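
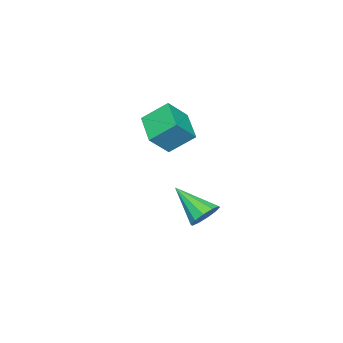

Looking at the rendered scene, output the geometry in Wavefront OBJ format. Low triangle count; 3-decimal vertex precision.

v 2.924 2.114 0.528
v 3.867 1.722 1.515
v 2.34 3.155 1.501
v 3.283 2.763 2.487
v 4.077 3.337 -0.087
v 5.02 2.945 0.899
v 3.493 4.378 0.885
v 4.436 3.986 1.872
v 2.924 4.517 -4.245
v 3.568 4.823 -3.781
v 2.816 2.823 -2.975
v 3.119 5.005 -3.577
v 2.597 5.001 -3.627
v 2.199 4.812 -3.914
v 2.078 4.51 -4.327
v 2.281 4.211 -4.708
v 2.73 4.029 -4.913
v 3.252 4.034 -4.862
v 3.65 4.223 -4.575
v 3.77 4.524 -4.163
f 2 4 1
f 5 2 1
f 1 4 3
f 3 5 1
f 2 8 4
f 6 2 5
f 6 8 2
f 4 8 3
f 7 5 3
f 3 8 7
f 7 6 5
f 8 6 7
f 10 9 12
f 10 12 11
f 12 9 13
f 12 13 11
f 13 9 14
f 13 14 11
f 14 9 15
f 14 15 11
f 15 9 16
f 15 16 11
f 16 9 17
f 16 17 11
f 17 9 18
f 17 18 11
f 18 9 19
f 18 19 11
f 19 9 20
f 19 20 11
f 20 9 10
f 20 10 11



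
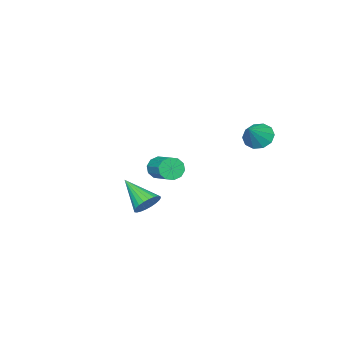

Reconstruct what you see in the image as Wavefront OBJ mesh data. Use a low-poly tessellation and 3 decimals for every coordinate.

v -2.85 -2.446 -0.789
v -2.596 -2.799 -0.28
v -2.017 -1.608 0.259
v -2.27 -1.254 -0.251
v -2.317 -2.797 -0.585
v -1.737 -1.606 -0.047
v -2.241 -2.66 -0.969
v -1.662 -1.469 -0.43
v -2.398 -2.442 -1.284
v -1.818 -1.251 -0.745
v -2.727 -2.225 -1.41
v -2.148 -1.033 -0.871
v -3.103 -2.092 -1.299
v -2.524 -0.901 -0.76
v -3.383 -2.094 -0.993
v -2.803 -0.903 -0.455
v -3.458 -2.231 -0.61
v -2.879 -1.04 -0.071
v -3.302 -2.449 -0.295
v -2.722 -1.258 0.244
v -2.972 -2.667 -0.169
v -2.393 -1.475 0.37
v -4.141 2.285 2.258
v -3.633 2.383 1.675
v -3.159 2.435 3.142
v -3.807 2.816 1.796
v -4.109 3.046 2.092
v -4.424 2.985 2.453
v -4.63 2.657 2.739
v -4.65 2.186 2.841
v -4.476 1.753 2.721
v -4.174 1.523 2.424
v -3.859 1.584 2.064
v -3.652 1.912 1.778
v 2.181 1.004 0.047
v 2.696 1.229 0.481
v 1.999 -0.444 1.013
v 2.471 1.338 0.602
v 2.203 1.396 0.639
v 1.931 1.394 0.585
v 1.697 1.333 0.45
v 1.537 1.222 0.253
v 1.475 1.078 0.025
v 1.52 0.922 -0.2
v 1.666 0.779 -0.387
v 1.89 0.67 -0.508
v 2.159 0.612 -0.545
v 2.43 0.614 -0.491
v 2.664 0.675 -0.355
v 2.824 0.786 -0.159
v 2.887 0.93 0.07
v 2.841 1.086 0.294
f 2 1 5
f 2 5 3
f 3 5 6
f 3 6 4
f 5 1 7
f 5 7 6
f 6 7 8
f 6 8 4
f 7 1 9
f 7 9 8
f 8 9 10
f 8 10 4
f 9 1 11
f 9 11 10
f 10 11 12
f 10 12 4
f 11 1 13
f 11 13 12
f 12 13 14
f 12 14 4
f 13 1 15
f 13 15 14
f 14 15 16
f 14 16 4
f 15 1 17
f 15 17 16
f 16 17 18
f 16 18 4
f 17 1 19
f 17 19 18
f 18 19 20
f 18 20 4
f 19 1 21
f 19 21 20
f 20 21 22
f 20 22 4
f 21 1 2
f 21 2 22
f 22 2 3
f 22 3 4
f 24 23 26
f 24 26 25
f 26 23 27
f 26 27 25
f 27 23 28
f 27 28 25
f 28 23 29
f 28 29 25
f 29 23 30
f 29 30 25
f 30 23 31
f 30 31 25
f 31 23 32
f 31 32 25
f 32 23 33
f 32 33 25
f 33 23 34
f 33 34 25
f 34 23 24
f 34 24 25
f 36 35 38
f 36 38 37
f 38 35 39
f 38 39 37
f 39 35 40
f 39 40 37
f 40 35 41
f 40 41 37
f 41 35 42
f 41 42 37
f 42 35 43
f 42 43 37
f 43 35 44
f 43 44 37
f 44 35 45
f 44 45 37
f 45 35 46
f 45 46 37
f 46 35 47
f 46 47 37
f 47 35 48
f 47 48 37
f 48 35 49
f 48 49 37
f 49 35 50
f 49 50 37
f 50 35 51
f 50 51 37
f 51 35 52
f 51 52 37
f 52 35 36
f 52 36 37



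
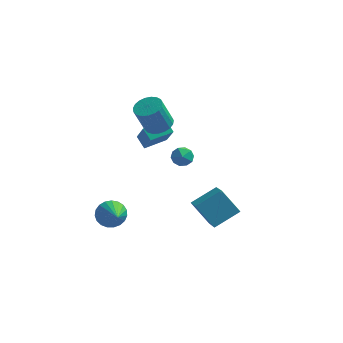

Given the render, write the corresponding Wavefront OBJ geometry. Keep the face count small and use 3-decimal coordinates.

v -3.727 -1.666 -4.463
v -3.437 -2.075 -5.305
v -2.813 -3.294 -3.357
v -3.12 -1.835 -5.214
v -2.908 -1.566 -4.993
v -2.838 -1.315 -4.68
v -2.921 -1.124 -4.33
v -3.144 -1.026 -4.003
v -3.467 -1.04 -3.755
v -3.835 -1.161 -3.629
v -4.185 -1.37 -3.648
v -4.455 -1.63 -3.808
v -4.599 -1.896 -4.081
v -4.593 -2.122 -4.419
v -4.437 -2.269 -4.766
v -4.158 -2.312 -5.06
v -3.804 -2.244 -5.25
v 0.134 -1.99 2.091
v 0.646 -1.715 1.573
v 0.954 -2.885 2.427
v 1.466 -2.61 1.909
v 1.292 -2.193 2.543
v 0.785 -1.64 2.335
v 0.815 -2.96 1.665
v 0.308 -2.407 1.457
v 1.067 -2.314 1.31
v 1.361 -1.841 1.852
v 0.239 -2.759 2.148
v 0.533 -2.286 2.69
v 2.029 -3.964 -0.886
v 3.273 -2.894 -0.054
v 1.324 -2.355 -1.903
v 2.568 -1.285 -1.071
v 3.212 -4.295 -2.229
v 4.456 -3.225 -1.397
v 2.507 -2.686 -3.246
v 3.751 -1.616 -2.414
v -2.668 1.896 -0.841
v -3.266 2.383 -0.236
v -1.562 2.953 -0.599
v -2.159 3.44 0.006
v -1.941 0.76 0.794
v -2.538 1.247 1.399
v -0.834 1.817 1.036
v -1.432 2.304 1.641
v -1.42 0.725 2.353
v -0.792 1.3 2.701
v -1.311 0.769 4.515
v -1.94 0.195 4.167
v -1.101 1.525 2.678
v -1.62 0.994 4.492
v -1.465 1.611 2.599
v -1.985 1.08 4.413
v -1.822 1.544 2.478
v -2.341 1.013 4.292
v -2.109 1.335 2.334
v -2.628 0.804 4.148
v -2.277 1.021 2.194
v -2.796 0.491 4.008
v -2.297 0.656 2.082
v -2.816 0.126 3.896
v -2.165 0.303 2.016
v -2.684 -0.228 3.83
v -1.905 0.023 2.009
v -2.424 -0.508 3.823
v -1.561 -0.136 2.061
v -2.08 -0.666 3.875
v -1.192 -0.145 2.164
v -1.711 -0.676 3.977
v -0.863 -0.005 2.299
v -1.382 -0.535 4.113
v -0.631 0.262 2.444
v -1.15 -0.268 4.258
v -0.535 0.609 2.573
v -1.054 0.079 4.387
v -0.592 0.977 2.664
v -1.111 0.446 4.478
f 2 1 4
f 2 4 3
f 4 1 5
f 4 5 3
f 5 1 6
f 5 6 3
f 6 1 7
f 6 7 3
f 7 1 8
f 7 8 3
f 8 1 9
f 8 9 3
f 9 1 10
f 9 10 3
f 10 1 11
f 10 11 3
f 11 1 12
f 11 12 3
f 12 1 13
f 12 13 3
f 13 1 14
f 13 14 3
f 14 1 15
f 14 15 3
f 15 1 16
f 15 16 3
f 16 1 17
f 16 17 3
f 17 1 2
f 17 2 3
f 18 29 23
f 18 23 19
f 18 19 25
f 18 25 28
f 18 28 29
f 19 23 27
f 23 29 22
f 29 28 20
f 28 25 24
f 25 19 26
f 21 27 22
f 21 22 20
f 21 20 24
f 21 24 26
f 21 26 27
f 22 27 23
f 20 22 29
f 24 20 28
f 26 24 25
f 27 26 19
f 31 33 30
f 34 31 30
f 30 33 32
f 32 34 30
f 31 37 33
f 35 31 34
f 35 37 31
f 33 37 32
f 36 34 32
f 32 37 36
f 36 35 34
f 37 35 36
f 39 41 38
f 42 39 38
f 38 41 40
f 40 42 38
f 39 45 41
f 43 39 42
f 43 45 39
f 41 45 40
f 44 42 40
f 40 45 44
f 44 43 42
f 45 43 44
f 47 46 50
f 47 50 48
f 48 50 51
f 48 51 49
f 50 46 52
f 50 52 51
f 51 52 53
f 51 53 49
f 52 46 54
f 52 54 53
f 53 54 55
f 53 55 49
f 54 46 56
f 54 56 55
f 55 56 57
f 55 57 49
f 56 46 58
f 56 58 57
f 57 58 59
f 57 59 49
f 58 46 60
f 58 60 59
f 59 60 61
f 59 61 49
f 60 46 62
f 60 62 61
f 61 62 63
f 61 63 49
f 62 46 64
f 62 64 63
f 63 64 65
f 63 65 49
f 64 46 66
f 64 66 65
f 65 66 67
f 65 67 49
f 66 46 68
f 66 68 67
f 67 68 69
f 67 69 49
f 68 46 70
f 68 70 69
f 69 70 71
f 69 71 49
f 70 46 72
f 70 72 71
f 71 72 73
f 71 73 49
f 72 46 74
f 72 74 73
f 73 74 75
f 73 75 49
f 74 46 76
f 74 76 75
f 75 76 77
f 75 77 49
f 76 46 47
f 76 47 77
f 77 47 48
f 77 48 49



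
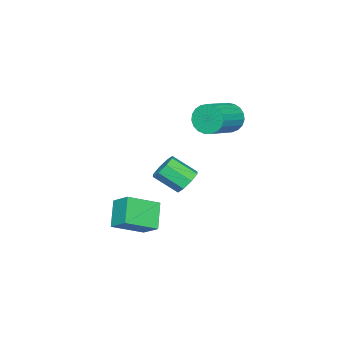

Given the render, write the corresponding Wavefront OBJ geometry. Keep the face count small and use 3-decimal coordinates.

v 2.289 -1.1 -1.686
v 3.709 -2.158 -0.824
v 2.605 -0.062 -0.934
v 4.026 -1.121 -0.072
v 3.394 -0.579 -2.868
v 4.815 -1.638 -2.006
v 3.711 0.458 -2.116
v 5.131 -0.6 -1.254
v 2.286 1.348 0.848
v 2.937 1.164 0.365
v 3.304 -0.071 1.33
v 2.654 0.112 1.812
v 3.085 1.571 0.83
v 3.453 0.336 1.795
v 2.766 1.847 1.304
v 3.134 0.612 2.269
v 2.166 1.831 1.512
v 2.533 0.595 2.477
v 1.636 1.531 1.33
v 2.003 0.296 2.295
v 1.487 1.124 0.865
v 1.855 -0.111 1.83
v 1.806 0.848 0.391
v 2.174 -0.387 1.356
v 2.407 0.865 0.183
v 2.774 -0.371 1.148
v -3.091 0.74 2.864
v -2.744 1.148 2.043
v -0.822 0.947 2.755
v -1.169 0.54 3.576
v -2.799 1.473 2.282
v -0.877 1.273 2.995
v -2.905 1.672 2.622
v -0.982 1.471 3.335
v -3.042 1.709 3.004
v -1.12 1.508 3.717
v -3.188 1.579 3.362
v -1.266 1.378 4.074
v -3.318 1.304 3.633
v -1.395 1.103 4.345
v -3.408 0.931 3.771
v -1.485 0.731 4.484
v -3.443 0.526 3.753
v -1.521 0.325 4.465
v -3.418 0.157 3.581
v -1.495 -0.043 4.293
v -3.336 -0.11 3.284
v -1.413 -0.311 3.997
v -3.212 -0.231 2.915
v -1.289 -0.431 3.628
v -3.067 -0.184 2.538
v -1.144 -0.384 3.25
v -2.926 0.024 2.216
v -1.003 -0.177 2.929
v -2.814 0.355 2.007
v -0.891 0.154 2.719
v -2.75 0.752 1.945
v -0.827 0.552 2.658
f 2 4 1
f 5 2 1
f 1 4 3
f 3 5 1
f 2 8 4
f 6 2 5
f 6 8 2
f 4 8 3
f 7 5 3
f 3 8 7
f 7 6 5
f 8 6 7
f 10 9 13
f 10 13 11
f 11 13 14
f 11 14 12
f 13 9 15
f 13 15 14
f 14 15 16
f 14 16 12
f 15 9 17
f 15 17 16
f 16 17 18
f 16 18 12
f 17 9 19
f 17 19 18
f 18 19 20
f 18 20 12
f 19 9 21
f 19 21 20
f 20 21 22
f 20 22 12
f 21 9 23
f 21 23 22
f 22 23 24
f 22 24 12
f 23 9 25
f 23 25 24
f 24 25 26
f 24 26 12
f 25 9 10
f 25 10 26
f 26 10 11
f 26 11 12
f 28 27 31
f 28 31 29
f 29 31 32
f 29 32 30
f 31 27 33
f 31 33 32
f 32 33 34
f 32 34 30
f 33 27 35
f 33 35 34
f 34 35 36
f 34 36 30
f 35 27 37
f 35 37 36
f 36 37 38
f 36 38 30
f 37 27 39
f 37 39 38
f 38 39 40
f 38 40 30
f 39 27 41
f 39 41 40
f 40 41 42
f 40 42 30
f 41 27 43
f 41 43 42
f 42 43 44
f 42 44 30
f 43 27 45
f 43 45 44
f 44 45 46
f 44 46 30
f 45 27 47
f 45 47 46
f 46 47 48
f 46 48 30
f 47 27 49
f 47 49 48
f 48 49 50
f 48 50 30
f 49 27 51
f 49 51 50
f 50 51 52
f 50 52 30
f 51 27 53
f 51 53 52
f 52 53 54
f 52 54 30
f 53 27 55
f 53 55 54
f 54 55 56
f 54 56 30
f 55 27 57
f 55 57 56
f 56 57 58
f 56 58 30
f 57 27 28
f 57 28 58
f 58 28 29
f 58 29 30



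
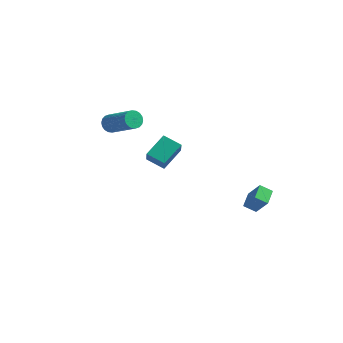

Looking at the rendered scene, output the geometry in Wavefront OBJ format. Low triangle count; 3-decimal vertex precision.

v 2.376 1.586 -2.977
v 2.154 2.567 -2.644
v 3.015 1.875 -3.402
v 2.793 2.856 -3.069
v 3.167 1.404 -1.911
v 2.945 2.385 -1.578
v 3.806 1.693 -2.336
v 3.584 2.674 -2.003
v -0.883 -3.109 2.327
v -0.63 -1.814 3.102
v 0.157 -3.063 1.913
v 0.409 -1.769 2.687
v -0.529 -3.671 3.153
v -0.277 -2.377 3.927
v 0.51 -3.626 2.738
v 0.763 -2.331 3.513
v -4.806 -0.321 2.364
v -4.528 0.157 2.109
v -2.775 -0.28 3.2
v -3.054 -0.759 3.456
v -4.64 0.265 2.332
v -2.887 -0.173 3.423
v -4.785 0.256 2.561
v -3.032 -0.182 3.652
v -4.934 0.132 2.752
v -3.182 -0.305 3.843
v -5.058 -0.081 2.865
v -3.306 -0.518 3.956
v -5.132 -0.342 2.88
v -3.38 -0.779 3.971
v -5.142 -0.598 2.792
v -3.389 -1.036 3.883
v -5.085 -0.8 2.62
v -3.332 -1.237 3.711
v -4.973 -0.907 2.397
v -3.22 -1.345 3.488
v -4.828 -0.898 2.168
v -3.075 -1.336 3.259
v -4.678 -0.775 1.977
v -2.926 -1.212 3.068
v -4.554 -0.562 1.864
v -2.802 -0.999 2.955
v -4.48 -0.301 1.849
v -2.728 -0.738 2.94
v -4.471 -0.044 1.937
v -2.718 -0.482 3.028
f 2 4 1
f 5 2 1
f 1 4 3
f 3 5 1
f 2 8 4
f 6 2 5
f 6 8 2
f 4 8 3
f 7 5 3
f 3 8 7
f 7 6 5
f 8 6 7
f 10 12 9
f 13 10 9
f 9 12 11
f 11 13 9
f 10 16 12
f 14 10 13
f 14 16 10
f 12 16 11
f 15 13 11
f 11 16 15
f 15 14 13
f 16 14 15
f 18 17 21
f 18 21 19
f 19 21 22
f 19 22 20
f 21 17 23
f 21 23 22
f 22 23 24
f 22 24 20
f 23 17 25
f 23 25 24
f 24 25 26
f 24 26 20
f 25 17 27
f 25 27 26
f 26 27 28
f 26 28 20
f 27 17 29
f 27 29 28
f 28 29 30
f 28 30 20
f 29 17 31
f 29 31 30
f 30 31 32
f 30 32 20
f 31 17 33
f 31 33 32
f 32 33 34
f 32 34 20
f 33 17 35
f 33 35 34
f 34 35 36
f 34 36 20
f 35 17 37
f 35 37 36
f 36 37 38
f 36 38 20
f 37 17 39
f 37 39 38
f 38 39 40
f 38 40 20
f 39 17 41
f 39 41 40
f 40 41 42
f 40 42 20
f 41 17 43
f 41 43 42
f 42 43 44
f 42 44 20
f 43 17 45
f 43 45 44
f 44 45 46
f 44 46 20
f 45 17 18
f 45 18 46
f 46 18 19
f 46 19 20



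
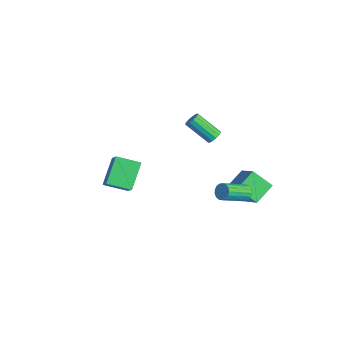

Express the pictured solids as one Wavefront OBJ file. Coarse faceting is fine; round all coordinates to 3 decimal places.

v -2.622 3.647 -2.301
v -2.324 3.799 -1.929
v -3.241 2.805 -0.787
v -3.538 2.653 -1.159
v -2.537 3.983 -1.941
v -3.454 2.989 -0.799
v -2.777 4.06 -2.066
v -3.694 3.066 -0.924
v -2.968 4.006 -2.267
v -3.885 3.012 -1.124
v -3.049 3.838 -2.478
v -3.965 2.844 -1.336
v -2.994 3.609 -2.633
v -3.911 2.615 -1.491
v -2.821 3.392 -2.683
v -3.738 2.399 -1.54
v -2.584 3.256 -2.611
v -3.501 2.263 -1.469
v -2.36 3.244 -2.441
v -3.277 2.251 -1.299
v -2.219 3.36 -2.227
v -3.136 2.366 -1.085
v -2.205 3.567 -2.036
v -3.122 2.573 -0.894
v -1.118 -2.792 -0.932
v 0.335 -3.066 0.443
v -0.527 -1.62 -1.323
v 0.927 -1.894 0.052
v -0.167 -3.666 -2.112
v 1.287 -3.94 -0.737
v 0.425 -2.494 -2.503
v 1.878 -2.768 -1.128
v 2.423 3.311 -2.869
v 2.583 3.085 -3.321
v 2.916 1.644 -2.484
v 2.757 1.869 -2.031
v 2.795 3.189 -3.227
v 3.128 1.747 -2.389
v 2.921 3.32 -3.05
v 3.254 1.879 -2.213
v 2.934 3.45 -2.833
v 3.267 2.008 -1.995
v 2.829 3.547 -2.623
v 3.162 2.106 -1.786
v 2.632 3.591 -2.47
v 2.965 2.149 -1.632
v 2.387 3.57 -2.408
v 2.72 2.128 -1.571
v 2.15 3.49 -2.451
v 2.483 2.048 -1.614
v 1.976 3.369 -2.591
v 2.309 1.927 -1.753
v 1.904 3.234 -2.794
v 2.238 1.793 -1.956
v 1.952 3.117 -3.014
v 2.285 1.676 -2.176
v 2.107 3.045 -3.201
v 2.44 1.603 -2.363
v 2.335 3.033 -3.311
v 2.668 1.592 -2.474
v 2.143 3.007 -2.636
v 1.617 4.114 -1.981
v 0.756 2.968 -3.685
v 0.23 4.075 -3.03
v 2.81 3.865 -3.55
v 2.284 4.972 -2.895
v 1.423 3.826 -4.599
v 0.897 4.933 -3.944
f 2 1 5
f 2 5 3
f 3 5 6
f 3 6 4
f 5 1 7
f 5 7 6
f 6 7 8
f 6 8 4
f 7 1 9
f 7 9 8
f 8 9 10
f 8 10 4
f 9 1 11
f 9 11 10
f 10 11 12
f 10 12 4
f 11 1 13
f 11 13 12
f 12 13 14
f 12 14 4
f 13 1 15
f 13 15 14
f 14 15 16
f 14 16 4
f 15 1 17
f 15 17 16
f 16 17 18
f 16 18 4
f 17 1 19
f 17 19 18
f 18 19 20
f 18 20 4
f 19 1 21
f 19 21 20
f 20 21 22
f 20 22 4
f 21 1 23
f 21 23 22
f 22 23 24
f 22 24 4
f 23 1 2
f 23 2 24
f 24 2 3
f 24 3 4
f 26 28 25
f 29 26 25
f 25 28 27
f 27 29 25
f 26 32 28
f 30 26 29
f 30 32 26
f 28 32 27
f 31 29 27
f 27 32 31
f 31 30 29
f 32 30 31
f 34 33 37
f 34 37 35
f 35 37 38
f 35 38 36
f 37 33 39
f 37 39 38
f 38 39 40
f 38 40 36
f 39 33 41
f 39 41 40
f 40 41 42
f 40 42 36
f 41 33 43
f 41 43 42
f 42 43 44
f 42 44 36
f 43 33 45
f 43 45 44
f 44 45 46
f 44 46 36
f 45 33 47
f 45 47 46
f 46 47 48
f 46 48 36
f 47 33 49
f 47 49 48
f 48 49 50
f 48 50 36
f 49 33 51
f 49 51 50
f 50 51 52
f 50 52 36
f 51 33 53
f 51 53 52
f 52 53 54
f 52 54 36
f 53 33 55
f 53 55 54
f 54 55 56
f 54 56 36
f 55 33 57
f 55 57 56
f 56 57 58
f 56 58 36
f 57 33 59
f 57 59 58
f 58 59 60
f 58 60 36
f 59 33 34
f 59 34 60
f 60 34 35
f 60 35 36
f 62 64 61
f 65 62 61
f 61 64 63
f 63 65 61
f 62 68 64
f 66 62 65
f 66 68 62
f 64 68 63
f 67 65 63
f 63 68 67
f 67 66 65
f 68 66 67



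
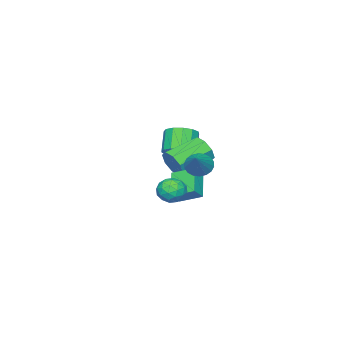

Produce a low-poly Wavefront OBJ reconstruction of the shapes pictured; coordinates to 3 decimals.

v -3.09 -3.267 1.913
v -2.557 -2.763 2.532
v -3.398 -3.268 3.667
v -3.93 -3.773 3.047
v -2.961 -2.437 2.377
v -3.802 -2.942 3.512
v -3.405 -2.376 2.075
v -4.246 -2.881 3.21
v -3.75 -2.597 1.722
v -4.591 -3.102 2.856
v -3.884 -3.031 1.429
v -4.725 -3.537 2.563
v -3.767 -3.541 1.289
v -4.608 -4.046 2.424
v -3.434 -3.963 1.348
v -4.275 -4.468 2.483
v -2.992 -4.165 1.586
v -3.833 -4.67 2.72
v -2.581 -4.081 1.927
v -3.422 -4.587 3.062
v -2.331 -3.74 2.264
v -3.172 -4.245 3.399
v -2.323 -3.248 2.49
v -3.163 -3.753 3.624
v -0.159 0.274 2.961
v 0.339 0.281 2.373
v 1.079 0.966 4.019
v 0.188 0.588 2.349
v -0.031 0.832 2.446
v -0.276 0.966 2.645
v -0.498 0.963 2.906
v -0.652 0.824 3.178
v -0.709 0.575 3.407
v -0.657 0.267 3.548
v -0.507 -0.04 3.572
v -0.287 -0.284 3.475
v -0.042 -0.418 3.276
v 0.18 -0.415 3.015
v 0.334 -0.276 2.743
v 0.391 -0.027 2.514
v 0.76 -0.278 0.527
v -0.339 -1.097 1.565
v 0.377 0.929 1.074
v -0.723 0.11 2.112
v 1.363 -0.35 1.108
v 0.263 -1.169 2.146
v 0.979 0.857 1.655
v -0.12 0.038 2.693
v 2.776 1.784 2.5
v 3.215 1.543 3.149
v 3.005 0.617 1.911
v 3.444 0.376 2.56
v 2.632 0.471 2.627
v 2.49 1.193 2.99
v 3.73 0.967 2.07
v 3.588 1.689 2.433
v 3.804 1.038 2.883
v 3.126 0.731 3.228
v 3.094 1.429 1.832
v 2.416 1.122 2.177
v 2.975 1.766 2.876
v 3.245 0.394 2.184
v 2.767 0.45 2.223
v 3.025 0.308 2.605
v 2.55 1.56 2.783
v 2.807 1.418 3.164
v 2.465 0.788 2.857
v 3.413 0.742 1.896
v 3.67 0.6 2.277
v 3.195 1.852 2.455
v 3.453 1.71 2.837
v 3.755 1.372 2.203
v 3.58 1.327 3.102
v 3.714 0.641 2.756
v 3.882 0.989 2.467
v 3.799 1.413 2.681
v 3.181 1.147 3.304
v 3.316 0.461 2.958
v 2.838 0.517 2.997
v 2.755 0.941 3.211
v 3.527 0.85 3.148
v 2.904 1.699 2.102
v 3.039 1.013 1.756
v 3.465 1.219 1.849
v 3.382 1.643 2.063
v 2.506 1.519 2.304
v 2.64 0.833 1.958
v 2.421 0.747 2.379
v 2.338 1.171 2.593
v 2.693 1.31 1.912
v -0.639 -1.815 2.303
v -0.263 -1.496 3.044
v -2.105 -0.846 3.698
v -2.481 -1.165 2.957
v -0.28 -1.036 2.542
v -2.122 -0.387 3.196
v -0.506 -1.033 1.899
v -2.349 -0.383 2.553
v -0.811 -1.487 1.493
v -2.653 -0.838 2.148
v -1.015 -2.134 1.562
v -2.857 -1.484 2.216
v -0.998 -2.593 2.064
v -2.84 -1.944 2.718
v -0.771 -2.597 2.707
v -2.614 -1.947 3.361
v -0.467 -2.142 3.112
v -2.309 -1.493 3.767
f 2 1 5
f 2 5 3
f 3 5 6
f 3 6 4
f 5 1 7
f 5 7 6
f 6 7 8
f 6 8 4
f 7 1 9
f 7 9 8
f 8 9 10
f 8 10 4
f 9 1 11
f 9 11 10
f 10 11 12
f 10 12 4
f 11 1 13
f 11 13 12
f 12 13 14
f 12 14 4
f 13 1 15
f 13 15 14
f 14 15 16
f 14 16 4
f 15 1 17
f 15 17 16
f 16 17 18
f 16 18 4
f 17 1 19
f 17 19 18
f 18 19 20
f 18 20 4
f 19 1 21
f 19 21 20
f 20 21 22
f 20 22 4
f 21 1 23
f 21 23 22
f 22 23 24
f 22 24 4
f 23 1 2
f 23 2 24
f 24 2 3
f 24 3 4
f 26 25 28
f 26 28 27
f 28 25 29
f 28 29 27
f 29 25 30
f 29 30 27
f 30 25 31
f 30 31 27
f 31 25 32
f 31 32 27
f 32 25 33
f 32 33 27
f 33 25 34
f 33 34 27
f 34 25 35
f 34 35 27
f 35 25 36
f 35 36 27
f 36 25 37
f 36 37 27
f 37 25 38
f 37 38 27
f 38 25 39
f 38 39 27
f 39 25 40
f 39 40 27
f 40 25 26
f 40 26 27
f 42 44 41
f 45 42 41
f 41 44 43
f 43 45 41
f 42 48 44
f 46 42 45
f 46 48 42
f 44 48 43
f 47 45 43
f 43 48 47
f 47 46 45
f 48 46 47
f 49 86 65
f 86 60 89
f 65 89 54
f 86 89 65
f 49 65 61
f 65 54 66
f 61 66 50
f 65 66 61
f 49 61 70
f 61 50 71
f 70 71 56
f 61 71 70
f 49 70 82
f 70 56 85
f 82 85 59
f 70 85 82
f 49 82 86
f 82 59 90
f 86 90 60
f 82 90 86
f 50 66 77
f 66 54 80
f 77 80 58
f 66 80 77
f 54 89 67
f 89 60 88
f 67 88 53
f 89 88 67
f 60 90 87
f 90 59 83
f 87 83 51
f 90 83 87
f 59 85 84
f 85 56 72
f 84 72 55
f 85 72 84
f 56 71 76
f 71 50 73
f 76 73 57
f 71 73 76
f 52 78 64
f 78 58 79
f 64 79 53
f 78 79 64
f 52 64 62
f 64 53 63
f 62 63 51
f 64 63 62
f 52 62 69
f 62 51 68
f 69 68 55
f 62 68 69
f 52 69 74
f 69 55 75
f 74 75 57
f 69 75 74
f 52 74 78
f 74 57 81
f 78 81 58
f 74 81 78
f 53 79 67
f 79 58 80
f 67 80 54
f 79 80 67
f 51 63 87
f 63 53 88
f 87 88 60
f 63 88 87
f 55 68 84
f 68 51 83
f 84 83 59
f 68 83 84
f 57 75 76
f 75 55 72
f 76 72 56
f 75 72 76
f 58 81 77
f 81 57 73
f 77 73 50
f 81 73 77
f 92 91 95
f 92 95 93
f 93 95 96
f 93 96 94
f 95 91 97
f 95 97 96
f 96 97 98
f 96 98 94
f 97 91 99
f 97 99 98
f 98 99 100
f 98 100 94
f 99 91 101
f 99 101 100
f 100 101 102
f 100 102 94
f 101 91 103
f 101 103 102
f 102 103 104
f 102 104 94
f 103 91 105
f 103 105 104
f 104 105 106
f 104 106 94
f 105 91 107
f 105 107 106
f 106 107 108
f 106 108 94
f 107 91 92
f 107 92 108
f 108 92 93
f 108 93 94



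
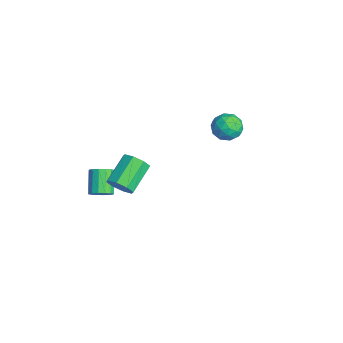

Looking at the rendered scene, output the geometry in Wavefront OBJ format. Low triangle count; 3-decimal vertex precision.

v -1.477 -4.067 -2.191
v -1.088 -4.295 -1.682
v -2.174 -4 -0.72
v -2.563 -3.773 -1.229
v -1.016 -3.951 -1.705
v -2.101 -3.657 -0.744
v -1.067 -3.638 -1.859
v -2.153 -3.344 -0.897
v -1.228 -3.441 -2.101
v -2.314 -3.147 -1.14
v -1.456 -3.411 -2.368
v -2.542 -3.117 -1.406
v -1.69 -3.557 -2.587
v -2.775 -3.263 -1.625
v -1.866 -3.84 -2.7
v -2.952 -3.545 -1.738
v -1.939 -4.183 -2.676
v -3.024 -3.889 -1.715
v -1.887 -4.496 -2.523
v -2.973 -4.202 -1.561
v -1.726 -4.693 -2.28
v -2.812 -4.399 -1.319
v -1.498 -4.723 -2.014
v -2.584 -4.429 -1.052
v -1.265 -4.577 -1.795
v -2.35 -4.283 -0.833
v 2.85 -4.036 2.391
v 3.442 -3.809 2.827
v 2.382 -2.697 3.686
v 1.79 -2.924 3.249
v 3.385 -3.486 2.338
v 2.326 -2.373 3.197
v 3.015 -3.485 1.88
v 1.956 -2.372 2.738
v 2.548 -3.807 1.721
v 1.488 -2.694 2.579
v 2.258 -4.263 1.954
v 1.198 -3.151 2.813
v 2.314 -4.587 2.443
v 1.255 -3.474 3.302
v 2.684 -4.588 2.902
v 1.625 -3.475 3.76
v 3.152 -4.266 3.061
v 2.092 -3.153 3.919
v -2.382 3.581 1.551
v -1.861 3.612 0.8
v -3.079 2.388 1.02
v -2.558 2.419 0.269
v -2.186 2.194 1.074
v -1.756 2.931 1.402
v -3.184 3.069 0.418
v -2.754 3.806 0.746
v -2.357 3.295 0.099
v -1.74 2.755 0.505
v -3.2 3.245 1.315
v -2.583 2.705 1.721
v -2.061 3.701 1.222
v -2.879 2.299 0.598
v -2.661 2.167 1.071
v -2.355 2.185 0.629
v -1.999 3.301 1.576
v -1.693 3.319 1.135
v -1.883 2.486 1.295
v -3.247 2.681 0.685
v -2.941 2.699 0.244
v -2.585 3.815 1.191
v -2.279 3.833 0.749
v -3.057 3.514 0.525
v -2.046 3.533 0.369
v -2.455 2.832 0.057
v -2.823 3.214 0.144
v -2.57 3.647 0.337
v -1.683 3.215 0.607
v -2.093 2.514 0.295
v -1.874 2.382 0.768
v -1.621 2.815 0.961
v -1.975 3.029 0.195
v -2.847 3.486 1.525
v -3.257 2.785 1.213
v -3.319 3.185 0.859
v -3.066 3.618 1.052
v -2.485 3.168 1.763
v -2.894 2.467 1.451
v -2.37 2.353 1.483
v -2.117 2.786 1.676
v -2.965 2.971 1.625
f 2 1 5
f 2 5 3
f 3 5 6
f 3 6 4
f 5 1 7
f 5 7 6
f 6 7 8
f 6 8 4
f 7 1 9
f 7 9 8
f 8 9 10
f 8 10 4
f 9 1 11
f 9 11 10
f 10 11 12
f 10 12 4
f 11 1 13
f 11 13 12
f 12 13 14
f 12 14 4
f 13 1 15
f 13 15 14
f 14 15 16
f 14 16 4
f 15 1 17
f 15 17 16
f 16 17 18
f 16 18 4
f 17 1 19
f 17 19 18
f 18 19 20
f 18 20 4
f 19 1 21
f 19 21 20
f 20 21 22
f 20 22 4
f 21 1 23
f 21 23 22
f 22 23 24
f 22 24 4
f 23 1 25
f 23 25 24
f 24 25 26
f 24 26 4
f 25 1 2
f 25 2 26
f 26 2 3
f 26 3 4
f 28 27 31
f 28 31 29
f 29 31 32
f 29 32 30
f 31 27 33
f 31 33 32
f 32 33 34
f 32 34 30
f 33 27 35
f 33 35 34
f 34 35 36
f 34 36 30
f 35 27 37
f 35 37 36
f 36 37 38
f 36 38 30
f 37 27 39
f 37 39 38
f 38 39 40
f 38 40 30
f 39 27 41
f 39 41 40
f 40 41 42
f 40 42 30
f 41 27 43
f 41 43 42
f 42 43 44
f 42 44 30
f 43 27 28
f 43 28 44
f 44 28 29
f 44 29 30
f 45 82 61
f 82 56 85
f 61 85 50
f 82 85 61
f 45 61 57
f 61 50 62
f 57 62 46
f 61 62 57
f 45 57 66
f 57 46 67
f 66 67 52
f 57 67 66
f 45 66 78
f 66 52 81
f 78 81 55
f 66 81 78
f 45 78 82
f 78 55 86
f 82 86 56
f 78 86 82
f 46 62 73
f 62 50 76
f 73 76 54
f 62 76 73
f 50 85 63
f 85 56 84
f 63 84 49
f 85 84 63
f 56 86 83
f 86 55 79
f 83 79 47
f 86 79 83
f 55 81 80
f 81 52 68
f 80 68 51
f 81 68 80
f 52 67 72
f 67 46 69
f 72 69 53
f 67 69 72
f 48 74 60
f 74 54 75
f 60 75 49
f 74 75 60
f 48 60 58
f 60 49 59
f 58 59 47
f 60 59 58
f 48 58 65
f 58 47 64
f 65 64 51
f 58 64 65
f 48 65 70
f 65 51 71
f 70 71 53
f 65 71 70
f 48 70 74
f 70 53 77
f 74 77 54
f 70 77 74
f 49 75 63
f 75 54 76
f 63 76 50
f 75 76 63
f 47 59 83
f 59 49 84
f 83 84 56
f 59 84 83
f 51 64 80
f 64 47 79
f 80 79 55
f 64 79 80
f 53 71 72
f 71 51 68
f 72 68 52
f 71 68 72
f 54 77 73
f 77 53 69
f 73 69 46
f 77 69 73



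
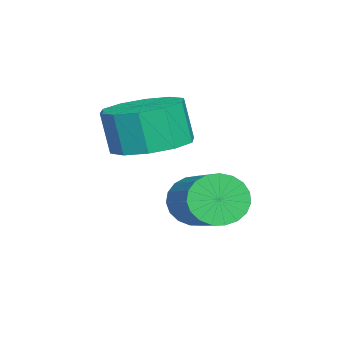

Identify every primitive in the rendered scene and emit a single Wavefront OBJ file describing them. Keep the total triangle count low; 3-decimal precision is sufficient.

v -1.69 0.214 -0.985
v -1.118 0.813 -0.793
v -1.218 0.584 0.217
v -1.79 -0.014 0.025
v -1.593 1.036 -0.79
v -1.694 0.808 0.22
v -2.106 0.945 -0.861
v -2.206 0.717 0.149
v -2.459 0.575 -0.98
v -2.56 0.347 0.03
v -2.519 0.067 -1.1
v -2.619 -0.161 -0.091
v -2.262 -0.384 -1.177
v -2.362 -0.613 -0.167
v -1.786 -0.608 -1.18
v -1.887 -0.836 -0.17
v -1.274 -0.517 -1.109
v -1.374 -0.745 -0.099
v -0.92 -0.147 -0.99
v -1.021 -0.375 0.02
v -0.861 0.361 -0.869
v -0.961 0.133 0.14
v -1.773 1.096 -2.435
v -1.456 1.028 -2.976
v -0.23 1.736 -2.345
v -0.547 1.804 -1.805
v -1.572 1.26 -3.01
v -0.346 1.968 -2.379
v -1.724 1.464 -2.944
v -0.498 2.172 -2.314
v -1.883 1.604 -2.791
v -0.657 2.312 -2.16
v -2.024 1.656 -2.576
v -0.798 2.364 -1.946
v -2.121 1.612 -2.337
v -0.895 2.32 -1.707
v -2.158 1.478 -2.115
v -0.932 2.186 -1.484
v -2.129 1.278 -1.948
v -0.903 1.986 -1.318
v -2.038 1.047 -1.866
v -0.812 1.755 -1.235
v -1.901 0.824 -1.882
v -0.675 1.532 -1.251
v -1.742 0.648 -1.993
v -0.516 1.356 -1.363
v -1.588 0.55 -2.181
v -0.362 1.258 -1.551
v -1.467 0.546 -2.413
v -0.241 1.254 -1.783
v -1.398 0.637 -2.649
v -0.172 1.345 -2.018
v -1.394 0.808 -2.848
v -0.168 1.516 -2.217
f 2 1 5
f 2 5 3
f 3 5 6
f 3 6 4
f 5 1 7
f 5 7 6
f 6 7 8
f 6 8 4
f 7 1 9
f 7 9 8
f 8 9 10
f 8 10 4
f 9 1 11
f 9 11 10
f 10 11 12
f 10 12 4
f 11 1 13
f 11 13 12
f 12 13 14
f 12 14 4
f 13 1 15
f 13 15 14
f 14 15 16
f 14 16 4
f 15 1 17
f 15 17 16
f 16 17 18
f 16 18 4
f 17 1 19
f 17 19 18
f 18 19 20
f 18 20 4
f 19 1 21
f 19 21 20
f 20 21 22
f 20 22 4
f 21 1 2
f 21 2 22
f 22 2 3
f 22 3 4
f 24 23 27
f 24 27 25
f 25 27 28
f 25 28 26
f 27 23 29
f 27 29 28
f 28 29 30
f 28 30 26
f 29 23 31
f 29 31 30
f 30 31 32
f 30 32 26
f 31 23 33
f 31 33 32
f 32 33 34
f 32 34 26
f 33 23 35
f 33 35 34
f 34 35 36
f 34 36 26
f 35 23 37
f 35 37 36
f 36 37 38
f 36 38 26
f 37 23 39
f 37 39 38
f 38 39 40
f 38 40 26
f 39 23 41
f 39 41 40
f 40 41 42
f 40 42 26
f 41 23 43
f 41 43 42
f 42 43 44
f 42 44 26
f 43 23 45
f 43 45 44
f 44 45 46
f 44 46 26
f 45 23 47
f 45 47 46
f 46 47 48
f 46 48 26
f 47 23 49
f 47 49 48
f 48 49 50
f 48 50 26
f 49 23 51
f 49 51 50
f 50 51 52
f 50 52 26
f 51 23 53
f 51 53 52
f 52 53 54
f 52 54 26
f 53 23 24
f 53 24 54
f 54 24 25
f 54 25 26



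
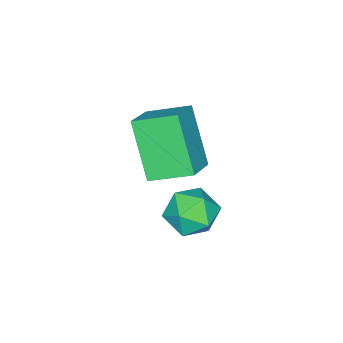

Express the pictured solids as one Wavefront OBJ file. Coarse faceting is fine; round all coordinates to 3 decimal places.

v 4.171 -1.403 -2.128
v 4.601 -2.098 -1.766
v 3.179 -2.302 -2.674
v 3.609 -2.997 -2.312
v 3.189 -2.408 -1.787
v 3.802 -1.852 -1.449
v 3.978 -2.548 -2.991
v 4.591 -1.992 -2.653
v 4.481 -2.805 -2.298
v 3.994 -2.719 -1.555
v 3.786 -1.681 -2.885
v 3.299 -1.595 -2.142
v 3.776 -3.328 -1.037
v 3.202 -4.336 0.641
v 3.176 -2.164 -0.543
v 2.602 -3.171 1.135
v 4.858 -3.009 -0.475
v 4.284 -4.016 1.203
v 4.258 -1.844 0.019
v 3.684 -2.852 1.697
f 1 12 6
f 1 6 2
f 1 2 8
f 1 8 11
f 1 11 12
f 2 6 10
f 6 12 5
f 12 11 3
f 11 8 7
f 8 2 9
f 4 10 5
f 4 5 3
f 4 3 7
f 4 7 9
f 4 9 10
f 5 10 6
f 3 5 12
f 7 3 11
f 9 7 8
f 10 9 2
f 14 16 13
f 17 14 13
f 13 16 15
f 15 17 13
f 14 20 16
f 18 14 17
f 18 20 14
f 16 20 15
f 19 17 15
f 15 20 19
f 19 18 17
f 20 18 19



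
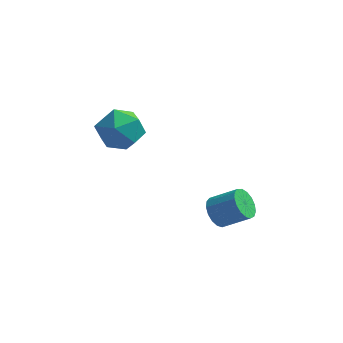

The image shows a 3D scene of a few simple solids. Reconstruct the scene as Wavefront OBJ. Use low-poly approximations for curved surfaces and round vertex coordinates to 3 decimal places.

v 2.003 -1.48 -4.345
v 2.438 -1.281 -4.986
v 3.652 -1.262 -4.157
v 3.217 -1.46 -3.515
v 2.333 -0.944 -4.839
v 3.546 -0.924 -4.01
v 2.151 -0.729 -4.579
v 3.365 -0.71 -3.749
v 1.936 -0.686 -4.265
v 3.15 -0.667 -3.436
v 1.736 -0.826 -3.969
v 2.95 -0.806 -3.14
v 1.598 -1.114 -3.76
v 2.811 -1.095 -2.93
v 1.552 -1.487 -3.684
v 2.765 -1.468 -2.855
v 1.61 -1.858 -3.76
v 2.823 -1.839 -2.93
v 1.757 -2.142 -3.97
v 2.971 -2.123 -3.14
v 1.962 -2.275 -4.265
v 3.175 -2.255 -3.436
v 2.175 -2.225 -4.579
v 3.389 -2.206 -3.75
v 2.35 -2.005 -4.839
v 3.563 -1.985 -4.01
v 2.444 -1.664 -4.986
v 3.658 -1.645 -4.157
v -2.501 0.457 -1.197
v -1.463 -0.03 -0.783
v -3.537 -0.83 -0.117
v -2.499 -1.317 0.297
v -2.823 -0.192 0.638
v -2.183 0.603 -0.029
v -2.817 -1.463 -0.871
v -2.177 -0.668 -1.538
v -1.658 -1.217 -0.581
v -1.662 -0.432 0.352
v -3.338 -0.428 -1.252
v -3.342 0.357 -0.319
f 2 1 5
f 2 5 3
f 3 5 6
f 3 6 4
f 5 1 7
f 5 7 6
f 6 7 8
f 6 8 4
f 7 1 9
f 7 9 8
f 8 9 10
f 8 10 4
f 9 1 11
f 9 11 10
f 10 11 12
f 10 12 4
f 11 1 13
f 11 13 12
f 12 13 14
f 12 14 4
f 13 1 15
f 13 15 14
f 14 15 16
f 14 16 4
f 15 1 17
f 15 17 16
f 16 17 18
f 16 18 4
f 17 1 19
f 17 19 18
f 18 19 20
f 18 20 4
f 19 1 21
f 19 21 20
f 20 21 22
f 20 22 4
f 21 1 23
f 21 23 22
f 22 23 24
f 22 24 4
f 23 1 25
f 23 25 24
f 24 25 26
f 24 26 4
f 25 1 27
f 25 27 26
f 26 27 28
f 26 28 4
f 27 1 2
f 27 2 28
f 28 2 3
f 28 3 4
f 29 40 34
f 29 34 30
f 29 30 36
f 29 36 39
f 29 39 40
f 30 34 38
f 34 40 33
f 40 39 31
f 39 36 35
f 36 30 37
f 32 38 33
f 32 33 31
f 32 31 35
f 32 35 37
f 32 37 38
f 33 38 34
f 31 33 40
f 35 31 39
f 37 35 36
f 38 37 30



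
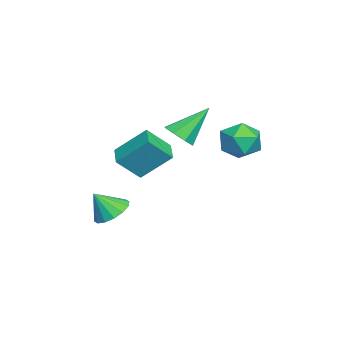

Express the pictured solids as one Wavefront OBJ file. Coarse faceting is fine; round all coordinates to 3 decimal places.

v -1.67 3.373 2.999
v -0.547 3.41 3.057
v -1.573 1.77 2.143
v -0.45 1.807 2.201
v -1.057 1.665 3.138
v -1.118 2.656 3.666
v -1.002 2.524 1.534
v -1.063 3.515 2.062
v -0.134 2.885 2.152
v -0.169 2.355 3.143
v -1.951 2.825 2.057
v -1.986 2.295 3.048
v -0.277 -2.984 2.008
v -0.3 -1.53 3.336
v -0.78 -1.971 0.89
v -0.802 -0.517 2.219
v 0.842 -2.723 1.741
v 0.82 -1.269 3.07
v 0.34 -1.71 0.624
v 0.317 -0.256 1.952
v -0.264 -0.085 3.032
v 0.514 0.299 3.095
v -1.016 1.185 4.568
v 0.116 0.599 2.652
v -0.504 0.498 2.433
v -0.984 0.055 2.564
v -1.042 -0.47 2.97
v -0.645 -0.769 3.412
v -0.024 -0.668 3.632
v 0.455 -0.226 3.501
v -0.574 -3.191 -2.02
v 0.114 -3.719 -2.498
v -0.366 -3.989 -0.84
v 0.371 -3.332 -2.281
v 0.375 -2.907 -1.995
v 0.124 -2.558 -1.715
v -0.313 -2.379 -1.517
v -0.82 -2.417 -1.453
v -1.261 -2.663 -1.542
v -1.518 -3.049 -1.759
v -1.522 -3.474 -2.045
v -1.272 -3.823 -2.325
v -0.834 -4.002 -2.524
v -0.327 -3.964 -2.587
f 1 12 6
f 1 6 2
f 1 2 8
f 1 8 11
f 1 11 12
f 2 6 10
f 6 12 5
f 12 11 3
f 11 8 7
f 8 2 9
f 4 10 5
f 4 5 3
f 4 3 7
f 4 7 9
f 4 9 10
f 5 10 6
f 3 5 12
f 7 3 11
f 9 7 8
f 10 9 2
f 14 16 13
f 17 14 13
f 13 16 15
f 15 17 13
f 14 20 16
f 18 14 17
f 18 20 14
f 16 20 15
f 19 17 15
f 15 20 19
f 19 18 17
f 20 18 19
f 22 21 24
f 22 24 23
f 24 21 25
f 24 25 23
f 25 21 26
f 25 26 23
f 26 21 27
f 26 27 23
f 27 21 28
f 27 28 23
f 28 21 29
f 28 29 23
f 29 21 30
f 29 30 23
f 30 21 22
f 30 22 23
f 32 31 34
f 32 34 33
f 34 31 35
f 34 35 33
f 35 31 36
f 35 36 33
f 36 31 37
f 36 37 33
f 37 31 38
f 37 38 33
f 38 31 39
f 38 39 33
f 39 31 40
f 39 40 33
f 40 31 41
f 40 41 33
f 41 31 42
f 41 42 33
f 42 31 43
f 42 43 33
f 43 31 44
f 43 44 33
f 44 31 32
f 44 32 33



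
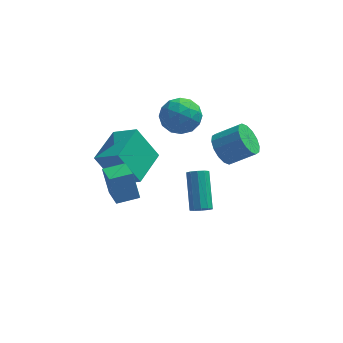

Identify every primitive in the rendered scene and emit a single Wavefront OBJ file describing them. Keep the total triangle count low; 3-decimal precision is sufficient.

v 0.061 2.756 -0.57
v 0.981 2.513 0.031
v 0.059 1.067 -1.251
v 0.979 0.824 -0.65
v -0.004 0.99 -0.13
v -0.004 2.034 0.291
v 1.044 1.546 -1.511
v 1.044 2.59 -1.09
v 1.588 1.765 -0.551
v 0.94 1.422 0.302
v 0.1 2.158 -1.522
v -0.548 1.815 -0.669
v 0.521 2.782 -0.21
v 0.519 0.798 -1.01
v -0.059 0.895 -0.704
v 0.482 0.752 -0.351
v -0.058 2.501 -0.057
v 0.483 2.358 0.296
v -0.096 1.463 0.202
v 0.557 1.222 -1.516
v 1.098 1.079 -1.163
v 0.558 2.828 -0.869
v 1.099 2.685 -0.516
v 1.136 2.117 -1.422
v 1.419 2.2 -0.199
v 1.418 1.208 -0.599
v 1.456 1.632 -1.105
v 1.456 2.246 -0.857
v 1.038 1.998 0.303
v 1.037 1.006 -0.097
v 0.459 1.104 0.209
v 0.459 1.717 0.456
v 1.395 1.559 -0.039
v 0.003 2.574 -1.123
v 0.002 1.582 -1.523
v 0.581 1.863 -1.676
v 0.581 2.476 -1.429
v -0.378 2.372 -0.621
v -0.379 1.38 -1.021
v -0.416 1.334 -0.363
v -0.416 1.948 -0.115
v -0.355 2.021 -1.181
v -2.334 -4.801 -1.166
v -2.668 -4.229 0.101
v -2.772 -3.05 -2.073
v -3.107 -2.478 -0.806
v -1.253 -4.462 -1.034
v -1.588 -3.89 0.233
v -1.692 -2.711 -1.941
v -2.026 -2.139 -0.674
v 2.561 0.286 -1.818
v 3.062 -0.028 -2.561
v 4.341 -0.059 -1.686
v 3.839 0.254 -0.942
v 3.091 0.462 -2.586
v 4.37 0.431 -1.711
v 2.978 0.905 -2.405
v 4.256 0.874 -1.529
v 2.753 1.182 -2.066
v 4.031 1.151 -1.191
v 2.476 1.219 -1.661
v 3.755 1.188 -0.786
v 2.222 1.005 -1.298
v 3.501 0.974 -0.423
v 2.059 0.599 -1.074
v 3.338 0.568 -0.199
v 2.03 0.109 -1.049
v 3.309 0.078 -0.174
v 2.144 -0.334 -1.231
v 3.422 -0.365 -0.355
v 2.369 -0.611 -1.569
v 3.647 -0.642 -0.694
v 2.645 -0.648 -1.974
v 3.924 -0.679 -1.099
v 2.899 -0.434 -2.337
v 4.178 -0.465 -1.462
v 1.57 -3.256 -3.133
v 1.915 -2.948 -3.466
v 1.734 -1.315 -2.141
v 1.39 -1.624 -1.807
v 1.584 -2.896 -3.574
v 1.403 -1.264 -2.249
v 1.248 -2.982 -3.514
v 1.067 -1.35 -2.189
v 1.034 -3.173 -3.308
v 0.854 -1.54 -1.983
v 1.026 -3.395 -3.035
v 0.846 -1.763 -1.71
v 1.226 -3.565 -2.799
v 1.045 -1.932 -1.474
v 1.557 -3.616 -2.691
v 1.376 -1.984 -1.366
v 1.893 -3.53 -2.751
v 1.712 -1.898 -1.426
v 2.106 -3.34 -2.957
v 1.926 -1.707 -1.632
v 2.114 -3.117 -3.23
v 1.934 -1.485 -1.905
v -3.678 0.369 -2.705
v -2.484 -0.237 -1.905
v -2.828 2.352 -2.473
v -1.634 1.746 -1.672
v -2.586 0.114 -4.528
v -1.392 -0.492 -3.727
v -1.736 2.097 -4.295
v -0.542 1.491 -3.495
f 1 38 17
f 38 12 41
f 17 41 6
f 38 41 17
f 1 17 13
f 17 6 18
f 13 18 2
f 17 18 13
f 1 13 22
f 13 2 23
f 22 23 8
f 13 23 22
f 1 22 34
f 22 8 37
f 34 37 11
f 22 37 34
f 1 34 38
f 34 11 42
f 38 42 12
f 34 42 38
f 2 18 29
f 18 6 32
f 29 32 10
f 18 32 29
f 6 41 19
f 41 12 40
f 19 40 5
f 41 40 19
f 12 42 39
f 42 11 35
f 39 35 3
f 42 35 39
f 11 37 36
f 37 8 24
f 36 24 7
f 37 24 36
f 8 23 28
f 23 2 25
f 28 25 9
f 23 25 28
f 4 30 16
f 30 10 31
f 16 31 5
f 30 31 16
f 4 16 14
f 16 5 15
f 14 15 3
f 16 15 14
f 4 14 21
f 14 3 20
f 21 20 7
f 14 20 21
f 4 21 26
f 21 7 27
f 26 27 9
f 21 27 26
f 4 26 30
f 26 9 33
f 30 33 10
f 26 33 30
f 5 31 19
f 31 10 32
f 19 32 6
f 31 32 19
f 3 15 39
f 15 5 40
f 39 40 12
f 15 40 39
f 7 20 36
f 20 3 35
f 36 35 11
f 20 35 36
f 9 27 28
f 27 7 24
f 28 24 8
f 27 24 28
f 10 33 29
f 33 9 25
f 29 25 2
f 33 25 29
f 44 46 43
f 47 44 43
f 43 46 45
f 45 47 43
f 44 50 46
f 48 44 47
f 48 50 44
f 46 50 45
f 49 47 45
f 45 50 49
f 49 48 47
f 50 48 49
f 52 51 55
f 52 55 53
f 53 55 56
f 53 56 54
f 55 51 57
f 55 57 56
f 56 57 58
f 56 58 54
f 57 51 59
f 57 59 58
f 58 59 60
f 58 60 54
f 59 51 61
f 59 61 60
f 60 61 62
f 60 62 54
f 61 51 63
f 61 63 62
f 62 63 64
f 62 64 54
f 63 51 65
f 63 65 64
f 64 65 66
f 64 66 54
f 65 51 67
f 65 67 66
f 66 67 68
f 66 68 54
f 67 51 69
f 67 69 68
f 68 69 70
f 68 70 54
f 69 51 71
f 69 71 70
f 70 71 72
f 70 72 54
f 71 51 73
f 71 73 72
f 72 73 74
f 72 74 54
f 73 51 75
f 73 75 74
f 74 75 76
f 74 76 54
f 75 51 52
f 75 52 76
f 76 52 53
f 76 53 54
f 78 77 81
f 78 81 79
f 79 81 82
f 79 82 80
f 81 77 83
f 81 83 82
f 82 83 84
f 82 84 80
f 83 77 85
f 83 85 84
f 84 85 86
f 84 86 80
f 85 77 87
f 85 87 86
f 86 87 88
f 86 88 80
f 87 77 89
f 87 89 88
f 88 89 90
f 88 90 80
f 89 77 91
f 89 91 90
f 90 91 92
f 90 92 80
f 91 77 93
f 91 93 92
f 92 93 94
f 92 94 80
f 93 77 95
f 93 95 94
f 94 95 96
f 94 96 80
f 95 77 97
f 95 97 96
f 96 97 98
f 96 98 80
f 97 77 78
f 97 78 98
f 98 78 79
f 98 79 80
f 100 102 99
f 103 100 99
f 99 102 101
f 101 103 99
f 100 106 102
f 104 100 103
f 104 106 100
f 102 106 101
f 105 103 101
f 101 106 105
f 105 104 103
f 106 104 105



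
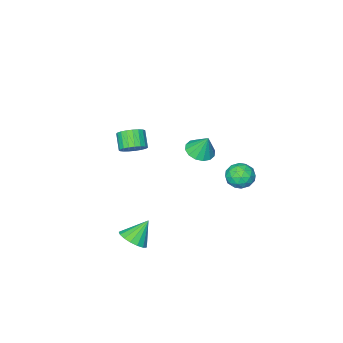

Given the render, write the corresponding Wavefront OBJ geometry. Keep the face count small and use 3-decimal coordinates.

v -2.91 -3.16 -1.41
v -2.12 -2.655 -1.562
v -3.03 -2.56 -0.03
v -2.487 -2.367 -1.718
v -2.967 -2.292 -1.792
v -3.432 -2.45 -1.764
v -3.758 -2.798 -1.641
v -3.856 -3.243 -1.456
v -3.7 -3.665 -1.259
v -3.333 -3.953 -1.102
v -2.853 -4.028 -1.028
v -2.388 -3.87 -1.056
v -2.063 -3.523 -1.179
v -1.965 -3.078 -1.364
v -3.741 -0.34 -3.617
v -3.078 -0.618 -2.954
v -4.902 -0.842 -2.666
v -4.239 -1.12 -2.003
v -4.384 -0.169 -2.181
v -3.666 0.141 -2.769
v -4.314 -1.601 -2.851
v -3.596 -1.291 -3.439
v -3.432 -1.397 -2.481
v -3.475 -0.512 -2.067
v -4.505 -0.948 -3.553
v -4.548 -0.063 -3.139
v -3.308 -0.435 -3.369
v -4.672 -1.025 -2.251
v -4.757 -0.466 -2.356
v -4.368 -0.629 -1.966
v -3.653 0.011 -3.26
v -3.264 -0.152 -2.87
v -4.031 0.112 -2.416
v -4.716 -1.308 -2.75
v -4.327 -1.471 -2.36
v -3.612 -0.831 -3.654
v -3.223 -0.994 -3.264
v -3.949 -1.572 -3.204
v -3.126 -1.057 -2.701
v -3.809 -1.351 -2.142
v -3.853 -1.634 -2.641
v -3.431 -1.452 -2.986
v -3.151 -0.536 -2.458
v -3.834 -0.831 -1.899
v -3.919 -0.272 -2.003
v -3.497 -0.09 -2.349
v -3.36 -0.994 -2.179
v -4.146 -0.629 -3.721
v -4.829 -0.924 -3.162
v -4.483 -1.37 -3.271
v -4.061 -1.188 -3.617
v -4.171 -0.109 -3.478
v -4.854 -0.403 -2.919
v -4.549 -0.008 -2.634
v -4.127 0.174 -2.979
v -4.62 -0.466 -3.441
v 4.07 -0.711 -4.445
v 4.545 -1.403 -3.979
v 3.05 -0.569 -3.195
v 4.758 -1.017 -3.849
v 4.813 -0.56 -3.856
v 4.698 -0.139 -3.998
v 4.439 0.152 -4.242
v 4.096 0.245 -4.533
v 3.746 0.119 -4.803
v 3.471 -0.197 -4.992
v 3.334 -0.631 -5.055
v 3.364 -1.083 -4.979
v 3.557 -1.45 -4.78
v 3.867 -1.647 -4.505
v 4.224 -1.63 -4.216
v 2.869 -2.115 2.057
v 3.408 -1.822 2.616
v 2.99 -2.591 3.422
v 2.451 -2.885 2.863
v 3.133 -1.619 2.667
v 2.715 -2.388 3.474
v 2.813 -1.502 2.613
v 2.395 -2.271 3.419
v 2.502 -1.491 2.463
v 2.085 -2.26 3.269
v 2.255 -1.588 2.242
v 1.838 -2.357 3.048
v 2.114 -1.776 1.99
v 1.697 -2.545 2.796
v 2.104 -2.023 1.749
v 1.686 -2.792 2.555
v 2.225 -2.286 1.561
v 1.808 -3.055 2.367
v 2.458 -2.519 1.459
v 2.041 -3.288 2.265
v 2.762 -2.683 1.46
v 2.345 -3.452 2.267
v 3.085 -2.748 1.565
v 2.667 -3.517 2.371
v 3.37 -2.704 1.755
v 2.952 -3.473 2.561
v 3.568 -2.558 1.996
v 3.15 -3.328 2.803
v 3.646 -2.336 2.249
v 3.228 -3.105 3.055
v 3.589 -2.076 2.468
v 3.171 -2.845 3.274
f 2 1 4
f 2 4 3
f 4 1 5
f 4 5 3
f 5 1 6
f 5 6 3
f 6 1 7
f 6 7 3
f 7 1 8
f 7 8 3
f 8 1 9
f 8 9 3
f 9 1 10
f 9 10 3
f 10 1 11
f 10 11 3
f 11 1 12
f 11 12 3
f 12 1 13
f 12 13 3
f 13 1 14
f 13 14 3
f 14 1 2
f 14 2 3
f 15 52 31
f 52 26 55
f 31 55 20
f 52 55 31
f 15 31 27
f 31 20 32
f 27 32 16
f 31 32 27
f 15 27 36
f 27 16 37
f 36 37 22
f 27 37 36
f 15 36 48
f 36 22 51
f 48 51 25
f 36 51 48
f 15 48 52
f 48 25 56
f 52 56 26
f 48 56 52
f 16 32 43
f 32 20 46
f 43 46 24
f 32 46 43
f 20 55 33
f 55 26 54
f 33 54 19
f 55 54 33
f 26 56 53
f 56 25 49
f 53 49 17
f 56 49 53
f 25 51 50
f 51 22 38
f 50 38 21
f 51 38 50
f 22 37 42
f 37 16 39
f 42 39 23
f 37 39 42
f 18 44 30
f 44 24 45
f 30 45 19
f 44 45 30
f 18 30 28
f 30 19 29
f 28 29 17
f 30 29 28
f 18 28 35
f 28 17 34
f 35 34 21
f 28 34 35
f 18 35 40
f 35 21 41
f 40 41 23
f 35 41 40
f 18 40 44
f 40 23 47
f 44 47 24
f 40 47 44
f 19 45 33
f 45 24 46
f 33 46 20
f 45 46 33
f 17 29 53
f 29 19 54
f 53 54 26
f 29 54 53
f 21 34 50
f 34 17 49
f 50 49 25
f 34 49 50
f 23 41 42
f 41 21 38
f 42 38 22
f 41 38 42
f 24 47 43
f 47 23 39
f 43 39 16
f 47 39 43
f 58 57 60
f 58 60 59
f 60 57 61
f 60 61 59
f 61 57 62
f 61 62 59
f 62 57 63
f 62 63 59
f 63 57 64
f 63 64 59
f 64 57 65
f 64 65 59
f 65 57 66
f 65 66 59
f 66 57 67
f 66 67 59
f 67 57 68
f 67 68 59
f 68 57 69
f 68 69 59
f 69 57 70
f 69 70 59
f 70 57 71
f 70 71 59
f 71 57 58
f 71 58 59
f 73 72 76
f 73 76 74
f 74 76 77
f 74 77 75
f 76 72 78
f 76 78 77
f 77 78 79
f 77 79 75
f 78 72 80
f 78 80 79
f 79 80 81
f 79 81 75
f 80 72 82
f 80 82 81
f 81 82 83
f 81 83 75
f 82 72 84
f 82 84 83
f 83 84 85
f 83 85 75
f 84 72 86
f 84 86 85
f 85 86 87
f 85 87 75
f 86 72 88
f 86 88 87
f 87 88 89
f 87 89 75
f 88 72 90
f 88 90 89
f 89 90 91
f 89 91 75
f 90 72 92
f 90 92 91
f 91 92 93
f 91 93 75
f 92 72 94
f 92 94 93
f 93 94 95
f 93 95 75
f 94 72 96
f 94 96 95
f 95 96 97
f 95 97 75
f 96 72 98
f 96 98 97
f 97 98 99
f 97 99 75
f 98 72 100
f 98 100 99
f 99 100 101
f 99 101 75
f 100 72 102
f 100 102 101
f 101 102 103
f 101 103 75
f 102 72 73
f 102 73 103
f 103 73 74
f 103 74 75



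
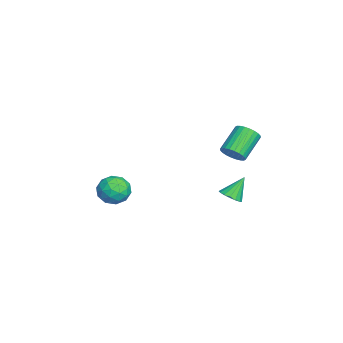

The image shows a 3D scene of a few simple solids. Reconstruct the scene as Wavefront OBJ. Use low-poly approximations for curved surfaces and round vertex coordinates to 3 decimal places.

v -0.517 2.844 0.541
v -0.122 3.234 0.468
v -0.903 3.416 1.499
v -0.331 3.327 0.328
v -0.583 3.31 0.237
v -0.819 3.185 0.216
v -0.986 2.983 0.269
v -1.046 2.749 0.385
v -0.985 2.536 0.537
v -0.816 2.395 0.689
v -0.579 2.356 0.808
v -0.328 2.429 0.866
v -0.12 2.597 0.849
v -0.003 2.822 0.762
v -0.004 3.052 0.624
v -3.278 -1.541 -0.726
v -2.9 -1.782 -0.039
v -3.02 -2.718 -1.281
v -2.642 -2.959 -0.594
v -3.455 -2.85 -0.599
v -3.615 -2.122 -0.256
v -2.305 -2.378 -1.064
v -2.465 -1.65 -0.721
v -2.299 -2.299 -0.248
v -3.01 -2.591 0.04
v -2.91 -1.909 -1.36
v -3.621 -2.201 -1.072
v -3.112 -1.558 -0.334
v -2.808 -2.942 -0.986
v -3.286 -2.878 -0.989
v -3.064 -3.019 -0.585
v -3.532 -1.758 -0.461
v -3.31 -1.9 -0.057
v -3.636 -2.527 -0.386
v -2.61 -2.6 -1.263
v -2.388 -2.742 -0.859
v -2.856 -1.481 -0.735
v -2.634 -1.622 -0.331
v -2.284 -1.973 -0.934
v -2.537 -2.004 -0.053
v -2.385 -2.696 -0.379
v -2.187 -2.354 -0.656
v -2.281 -1.927 -0.454
v -2.954 -2.175 0.116
v -2.803 -2.867 -0.21
v -3.28 -2.803 -0.213
v -3.374 -2.375 -0.011
v -2.601 -2.48 -0.007
v -3.117 -1.633 -1.11
v -2.966 -2.325 -1.436
v -2.546 -2.125 -1.309
v -2.64 -1.697 -1.107
v -3.535 -1.804 -0.941
v -3.383 -2.496 -1.267
v -3.639 -2.573 -0.866
v -3.733 -2.146 -0.664
v -3.319 -2.02 -1.313
v 0.012 2.93 3.368
v 0.207 2.61 3.823
v -0.737 3.21 4.648
v -0.932 3.53 4.192
v 0.34 2.797 3.84
v -0.604 3.397 4.665
v 0.423 3.005 3.784
v -0.521 3.605 4.609
v 0.444 3.201 3.665
v -0.5 3.801 4.49
v 0.399 3.355 3.501
v -0.546 3.955 4.325
v 0.295 3.445 3.316
v -0.65 4.045 4.141
v 0.148 3.457 3.139
v -0.797 4.057 3.964
v -0.02 3.388 2.997
v -0.964 3.988 3.822
v -0.183 3.25 2.912
v -1.127 3.85 3.737
v -0.316 3.063 2.895
v -1.26 3.663 3.72
v -0.399 2.855 2.951
v -1.343 3.455 3.776
v -0.42 2.659 3.07
v -1.364 3.259 3.895
v -0.374 2.505 3.235
v -1.319 3.105 4.059
v -0.27 2.415 3.419
v -1.215 3.015 4.244
v -0.123 2.403 3.596
v -1.068 3.003 4.421
v 0.044 2.472 3.738
v -0.9 3.072 4.563
f 2 1 4
f 2 4 3
f 4 1 5
f 4 5 3
f 5 1 6
f 5 6 3
f 6 1 7
f 6 7 3
f 7 1 8
f 7 8 3
f 8 1 9
f 8 9 3
f 9 1 10
f 9 10 3
f 10 1 11
f 10 11 3
f 11 1 12
f 11 12 3
f 12 1 13
f 12 13 3
f 13 1 14
f 13 14 3
f 14 1 15
f 14 15 3
f 15 1 2
f 15 2 3
f 16 53 32
f 53 27 56
f 32 56 21
f 53 56 32
f 16 32 28
f 32 21 33
f 28 33 17
f 32 33 28
f 16 28 37
f 28 17 38
f 37 38 23
f 28 38 37
f 16 37 49
f 37 23 52
f 49 52 26
f 37 52 49
f 16 49 53
f 49 26 57
f 53 57 27
f 49 57 53
f 17 33 44
f 33 21 47
f 44 47 25
f 33 47 44
f 21 56 34
f 56 27 55
f 34 55 20
f 56 55 34
f 27 57 54
f 57 26 50
f 54 50 18
f 57 50 54
f 26 52 51
f 52 23 39
f 51 39 22
f 52 39 51
f 23 38 43
f 38 17 40
f 43 40 24
f 38 40 43
f 19 45 31
f 45 25 46
f 31 46 20
f 45 46 31
f 19 31 29
f 31 20 30
f 29 30 18
f 31 30 29
f 19 29 36
f 29 18 35
f 36 35 22
f 29 35 36
f 19 36 41
f 36 22 42
f 41 42 24
f 36 42 41
f 19 41 45
f 41 24 48
f 45 48 25
f 41 48 45
f 20 46 34
f 46 25 47
f 34 47 21
f 46 47 34
f 18 30 54
f 30 20 55
f 54 55 27
f 30 55 54
f 22 35 51
f 35 18 50
f 51 50 26
f 35 50 51
f 24 42 43
f 42 22 39
f 43 39 23
f 42 39 43
f 25 48 44
f 48 24 40
f 44 40 17
f 48 40 44
f 59 58 62
f 59 62 60
f 60 62 63
f 60 63 61
f 62 58 64
f 62 64 63
f 63 64 65
f 63 65 61
f 64 58 66
f 64 66 65
f 65 66 67
f 65 67 61
f 66 58 68
f 66 68 67
f 67 68 69
f 67 69 61
f 68 58 70
f 68 70 69
f 69 70 71
f 69 71 61
f 70 58 72
f 70 72 71
f 71 72 73
f 71 73 61
f 72 58 74
f 72 74 73
f 73 74 75
f 73 75 61
f 74 58 76
f 74 76 75
f 75 76 77
f 75 77 61
f 76 58 78
f 76 78 77
f 77 78 79
f 77 79 61
f 78 58 80
f 78 80 79
f 79 80 81
f 79 81 61
f 80 58 82
f 80 82 81
f 81 82 83
f 81 83 61
f 82 58 84
f 82 84 83
f 83 84 85
f 83 85 61
f 84 58 86
f 84 86 85
f 85 86 87
f 85 87 61
f 86 58 88
f 86 88 87
f 87 88 89
f 87 89 61
f 88 58 90
f 88 90 89
f 89 90 91
f 89 91 61
f 90 58 59
f 90 59 91
f 91 59 60
f 91 60 61



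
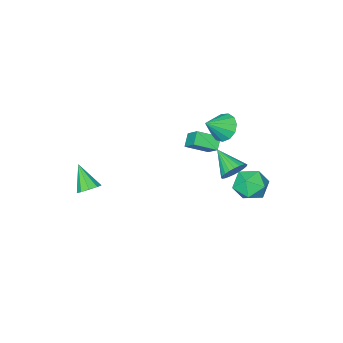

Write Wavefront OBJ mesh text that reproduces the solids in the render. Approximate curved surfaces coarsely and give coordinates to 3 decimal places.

v -3.324 -0.8 -0.74
v -3.879 -1.235 -0.182
v -3.189 0.191 0.167
v -3.745 -0.244 0.725
v -2.215 -1.476 -0.165
v -2.771 -1.911 0.393
v -2.081 -0.485 0.742
v -2.636 -0.92 1.3
v 3.299 -2.687 -1.789
v 3.98 -2.863 -1.889
v 3.181 -3.853 -0.531
v 3.947 -2.506 -1.561
v 3.61 -2.234 -1.34
v 3.128 -2.173 -1.33
v 2.727 -2.354 -1.534
v 2.592 -2.69 -1.858
v 2.789 -3.025 -2.15
v 3.224 -3.201 -2.273
v 3.695 -3.138 -2.17
v -0.748 4.643 2.705
v -0.012 4.503 2.456
v -0.752 3.217 3.495
v 0.042 4.65 2.722
v -0.025 4.796 2.985
v -0.202 4.918 3.205
v -0.462 4.999 3.35
v -0.766 5.026 3.396
v -1.067 4.994 3.337
v -1.319 4.909 3.182
v -1.484 4.783 2.954
v -1.538 4.636 2.689
v -1.471 4.49 2.426
v -1.294 4.368 2.205
v -1.034 4.287 2.061
v -0.73 4.26 2.014
v -0.429 4.292 2.073
v -0.177 4.377 2.228
v -2.602 4.899 0.63
v -1.705 4.662 0.071
v -3.175 3.258 0.409
v -2.278 3.021 -0.15
v -2.217 3.213 0.914
v -1.863 4.228 1.05
v -3.017 3.692 -0.57
v -2.663 4.707 -0.434
v -1.962 3.916 -0.671
v -1.468 3.62 0.246
v -3.412 4.3 0.234
v -2.918 4.004 1.151
v -3.595 0.182 1.873
v -3.108 0.718 1.274
v -2.405 0.078 2.747
v -3.334 1.049 1.621
v -3.643 1.104 2.048
v -3.936 0.867 2.419
v -4.121 0.412 2.617
v -4.139 -0.116 2.579
v -3.985 -0.549 2.317
v -3.706 -0.751 1.914
v -3.392 -0.656 1.498
v -3.143 -0.295 1.201
v -3.037 0.218 1.117
f 2 4 1
f 5 2 1
f 1 4 3
f 3 5 1
f 2 8 4
f 6 2 5
f 6 8 2
f 4 8 3
f 7 5 3
f 3 8 7
f 7 6 5
f 8 6 7
f 10 9 12
f 10 12 11
f 12 9 13
f 12 13 11
f 13 9 14
f 13 14 11
f 14 9 15
f 14 15 11
f 15 9 16
f 15 16 11
f 16 9 17
f 16 17 11
f 17 9 18
f 17 18 11
f 18 9 19
f 18 19 11
f 19 9 10
f 19 10 11
f 21 20 23
f 21 23 22
f 23 20 24
f 23 24 22
f 24 20 25
f 24 25 22
f 25 20 26
f 25 26 22
f 26 20 27
f 26 27 22
f 27 20 28
f 27 28 22
f 28 20 29
f 28 29 22
f 29 20 30
f 29 30 22
f 30 20 31
f 30 31 22
f 31 20 32
f 31 32 22
f 32 20 33
f 32 33 22
f 33 20 34
f 33 34 22
f 34 20 35
f 34 35 22
f 35 20 36
f 35 36 22
f 36 20 37
f 36 37 22
f 37 20 21
f 37 21 22
f 38 49 43
f 38 43 39
f 38 39 45
f 38 45 48
f 38 48 49
f 39 43 47
f 43 49 42
f 49 48 40
f 48 45 44
f 45 39 46
f 41 47 42
f 41 42 40
f 41 40 44
f 41 44 46
f 41 46 47
f 42 47 43
f 40 42 49
f 44 40 48
f 46 44 45
f 47 46 39
f 51 50 53
f 51 53 52
f 53 50 54
f 53 54 52
f 54 50 55
f 54 55 52
f 55 50 56
f 55 56 52
f 56 50 57
f 56 57 52
f 57 50 58
f 57 58 52
f 58 50 59
f 58 59 52
f 59 50 60
f 59 60 52
f 60 50 61
f 60 61 52
f 61 50 62
f 61 62 52
f 62 50 51
f 62 51 52



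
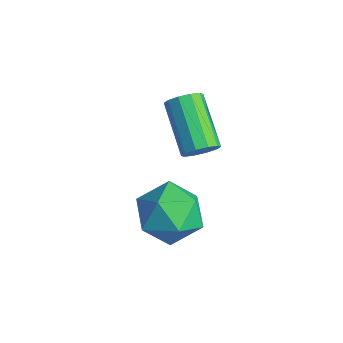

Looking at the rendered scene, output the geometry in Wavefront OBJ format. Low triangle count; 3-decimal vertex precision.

v 1.188 1.631 2.978
v 1.518 1.658 3.479
v -0.039 2.035 4.482
v -0.368 2.009 3.982
v 1.505 1.998 3.332
v -0.052 2.375 4.335
v 1.372 2.198 3.05
v -0.185 2.575 4.053
v 1.168 2.182 2.741
v -0.388 2.559 3.744
v 0.973 1.955 2.522
v -0.584 2.333 3.525
v 0.859 1.605 2.478
v -0.698 1.982 3.481
v 0.872 1.265 2.625
v -0.685 1.642 3.628
v 1.005 1.065 2.907
v -0.552 1.442 3.91
v 1.208 1.081 3.216
v -0.348 1.458 4.219
v 1.404 1.307 3.435
v -0.153 1.685 4.438
v 2.522 -0.281 3.911
v 3.586 -0.083 3.872
v 2.634 -1.177 2.408
v 3.698 -0.979 2.369
v 3.298 -1.643 3.126
v 3.229 -1.089 4.054
v 2.991 -0.171 2.226
v 2.922 0.383 3.154
v 3.876 -0.015 2.83
v 4.066 -0.925 3.387
v 2.154 -0.335 2.893
v 2.344 -1.245 3.45
f 2 1 5
f 2 5 3
f 3 5 6
f 3 6 4
f 5 1 7
f 5 7 6
f 6 7 8
f 6 8 4
f 7 1 9
f 7 9 8
f 8 9 10
f 8 10 4
f 9 1 11
f 9 11 10
f 10 11 12
f 10 12 4
f 11 1 13
f 11 13 12
f 12 13 14
f 12 14 4
f 13 1 15
f 13 15 14
f 14 15 16
f 14 16 4
f 15 1 17
f 15 17 16
f 16 17 18
f 16 18 4
f 17 1 19
f 17 19 18
f 18 19 20
f 18 20 4
f 19 1 21
f 19 21 20
f 20 21 22
f 20 22 4
f 21 1 2
f 21 2 22
f 22 2 3
f 22 3 4
f 23 34 28
f 23 28 24
f 23 24 30
f 23 30 33
f 23 33 34
f 24 28 32
f 28 34 27
f 34 33 25
f 33 30 29
f 30 24 31
f 26 32 27
f 26 27 25
f 26 25 29
f 26 29 31
f 26 31 32
f 27 32 28
f 25 27 34
f 29 25 33
f 31 29 30
f 32 31 24



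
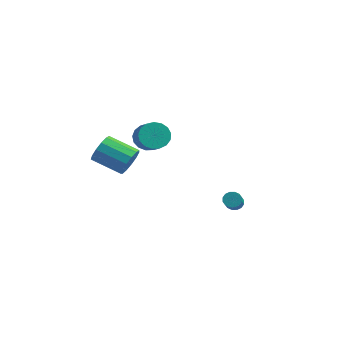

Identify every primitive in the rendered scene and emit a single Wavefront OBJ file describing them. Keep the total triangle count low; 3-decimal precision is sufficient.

v 3.617 0.594 -1.784
v 3.908 0.413 -2.175
v 4.494 -0.654 -1.248
v 4.203 -0.474 -0.856
v 4.061 0.6 -2.056
v 4.646 -0.467 -1.128
v 4.094 0.786 -1.863
v 4.679 -0.281 -0.936
v 4 0.92 -1.65
v 4.585 -0.148 -0.722
v 3.803 0.966 -1.472
v 4.388 -0.101 -0.545
v 3.557 0.913 -1.378
v 4.142 -0.154 -0.451
v 3.326 0.774 -1.392
v 3.912 -0.293 -0.465
v 3.174 0.587 -1.512
v 3.759 -0.48 -0.584
v 3.141 0.401 -1.704
v 3.726 -0.666 -0.777
v 3.235 0.268 -1.918
v 3.82 -0.8 -0.99
v 3.432 0.221 -2.095
v 4.017 -0.846 -1.168
v 3.678 0.274 -2.189
v 4.263 -0.793 -1.262
v -2.145 -0.879 0.04
v -1.726 -1.312 0.762
v -3.436 -1.733 1.502
v -3.855 -1.301 0.78
v -1.788 -0.806 0.907
v -3.498 -1.227 1.646
v -1.964 -0.323 0.776
v -3.673 -0.744 1.516
v -2.197 -0.018 0.412
v -3.906 -0.439 1.151
v -2.413 0.015 -0.071
v -4.123 -0.406 0.669
v -2.545 -0.237 -0.518
v -4.254 -0.658 0.222
v -2.549 -0.693 -0.788
v -4.259 -1.114 -0.048
v -2.426 -1.208 -0.795
v -4.135 -1.629 -0.055
v -2.213 -1.618 -0.537
v -3.923 -2.039 0.203
v -1.979 -1.795 -0.096
v -3.688 -2.216 0.644
v -1.797 -1.68 0.388
v -3.507 -2.101 1.128
v -2.714 1.527 0.738
v -2.074 1.718 0.106
v -1.126 1.005 0.849
v -1.766 0.813 1.482
v -2.044 2.053 0.39
v -1.097 1.34 1.134
v -2.169 2.267 0.754
v -1.221 1.554 1.497
v -2.418 2.312 1.114
v -1.47 1.599 1.858
v -2.735 2.177 1.388
v -1.787 1.464 2.132
v -3.047 1.893 1.513
v -2.099 1.18 2.257
v -3.283 1.525 1.461
v -2.335 0.812 2.205
v -3.388 1.157 1.243
v -2.441 0.444 1.987
v -3.339 0.874 0.909
v -2.392 0.161 1.653
v -3.147 0.74 0.537
v -2.199 0.027 1.28
v -2.856 0.787 0.21
v -1.908 0.074 0.954
v -2.532 1.003 0.004
v -1.584 0.29 0.748
v -2.249 1.339 -0.034
v -1.302 0.626 0.71
f 2 1 5
f 2 5 3
f 3 5 6
f 3 6 4
f 5 1 7
f 5 7 6
f 6 7 8
f 6 8 4
f 7 1 9
f 7 9 8
f 8 9 10
f 8 10 4
f 9 1 11
f 9 11 10
f 10 11 12
f 10 12 4
f 11 1 13
f 11 13 12
f 12 13 14
f 12 14 4
f 13 1 15
f 13 15 14
f 14 15 16
f 14 16 4
f 15 1 17
f 15 17 16
f 16 17 18
f 16 18 4
f 17 1 19
f 17 19 18
f 18 19 20
f 18 20 4
f 19 1 21
f 19 21 20
f 20 21 22
f 20 22 4
f 21 1 23
f 21 23 22
f 22 23 24
f 22 24 4
f 23 1 25
f 23 25 24
f 24 25 26
f 24 26 4
f 25 1 2
f 25 2 26
f 26 2 3
f 26 3 4
f 28 27 31
f 28 31 29
f 29 31 32
f 29 32 30
f 31 27 33
f 31 33 32
f 32 33 34
f 32 34 30
f 33 27 35
f 33 35 34
f 34 35 36
f 34 36 30
f 35 27 37
f 35 37 36
f 36 37 38
f 36 38 30
f 37 27 39
f 37 39 38
f 38 39 40
f 38 40 30
f 39 27 41
f 39 41 40
f 40 41 42
f 40 42 30
f 41 27 43
f 41 43 42
f 42 43 44
f 42 44 30
f 43 27 45
f 43 45 44
f 44 45 46
f 44 46 30
f 45 27 47
f 45 47 46
f 46 47 48
f 46 48 30
f 47 27 49
f 47 49 48
f 48 49 50
f 48 50 30
f 49 27 28
f 49 28 50
f 50 28 29
f 50 29 30
f 52 51 55
f 52 55 53
f 53 55 56
f 53 56 54
f 55 51 57
f 55 57 56
f 56 57 58
f 56 58 54
f 57 51 59
f 57 59 58
f 58 59 60
f 58 60 54
f 59 51 61
f 59 61 60
f 60 61 62
f 60 62 54
f 61 51 63
f 61 63 62
f 62 63 64
f 62 64 54
f 63 51 65
f 63 65 64
f 64 65 66
f 64 66 54
f 65 51 67
f 65 67 66
f 66 67 68
f 66 68 54
f 67 51 69
f 67 69 68
f 68 69 70
f 68 70 54
f 69 51 71
f 69 71 70
f 70 71 72
f 70 72 54
f 71 51 73
f 71 73 72
f 72 73 74
f 72 74 54
f 73 51 75
f 73 75 74
f 74 75 76
f 74 76 54
f 75 51 77
f 75 77 76
f 76 77 78
f 76 78 54
f 77 51 52
f 77 52 78
f 78 52 53
f 78 53 54



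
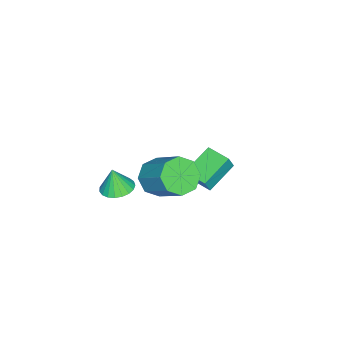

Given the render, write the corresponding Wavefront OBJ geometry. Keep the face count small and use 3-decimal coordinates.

v -5.031 -0.229 -1.387
v -4.665 -0.335 -0.572
v -4.635 1.02 -1.402
v -4.269 0.914 -0.587
v -3.471 -0.734 -2.153
v -3.105 -0.84 -1.338
v -3.075 0.515 -2.168
v -2.709 0.409 -1.353
v 1.835 -1.804 1.571
v 2.654 -1.852 1.555
v 1.845 -2.036 2.789
v 2.603 -1.521 1.619
v 2.42 -1.239 1.674
v 2.136 -1.054 1.712
v 1.8 -0.999 1.725
v 1.47 -1.083 1.712
v 1.203 -1.292 1.674
v 1.045 -1.589 1.618
v 1.024 -1.924 1.554
v 1.144 -2.237 1.494
v 1.382 -2.476 1.446
v 1.7 -2.598 1.42
v 2.04 -2.583 1.42
v 2.345 -2.433 1.447
v 2.562 -2.175 1.494
v 0.807 -0.281 2.081
v 1.42 0.093 1.37
v 2.126 1.555 2.749
v 1.513 1.181 3.459
v 0.724 0.431 1.368
v 1.43 1.892 2.747
v 0.077 0.351 1.784
v 0.783 1.813 3.163
v -0.142 -0.099 2.373
v 0.564 1.363 3.752
v 0.194 -0.655 2.791
v 0.9 0.807 4.17
v 0.89 -0.992 2.793
v 1.596 0.469 4.172
v 1.537 -0.913 2.377
v 2.243 0.549 3.756
v 1.756 -0.463 1.788
v 2.462 0.999 3.167
f 2 4 1
f 5 2 1
f 1 4 3
f 3 5 1
f 2 8 4
f 6 2 5
f 6 8 2
f 4 8 3
f 7 5 3
f 3 8 7
f 7 6 5
f 8 6 7
f 10 9 12
f 10 12 11
f 12 9 13
f 12 13 11
f 13 9 14
f 13 14 11
f 14 9 15
f 14 15 11
f 15 9 16
f 15 16 11
f 16 9 17
f 16 17 11
f 17 9 18
f 17 18 11
f 18 9 19
f 18 19 11
f 19 9 20
f 19 20 11
f 20 9 21
f 20 21 11
f 21 9 22
f 21 22 11
f 22 9 23
f 22 23 11
f 23 9 24
f 23 24 11
f 24 9 25
f 24 25 11
f 25 9 10
f 25 10 11
f 27 26 30
f 27 30 28
f 28 30 31
f 28 31 29
f 30 26 32
f 30 32 31
f 31 32 33
f 31 33 29
f 32 26 34
f 32 34 33
f 33 34 35
f 33 35 29
f 34 26 36
f 34 36 35
f 35 36 37
f 35 37 29
f 36 26 38
f 36 38 37
f 37 38 39
f 37 39 29
f 38 26 40
f 38 40 39
f 39 40 41
f 39 41 29
f 40 26 42
f 40 42 41
f 41 42 43
f 41 43 29
f 42 26 27
f 42 27 43
f 43 27 28
f 43 28 29



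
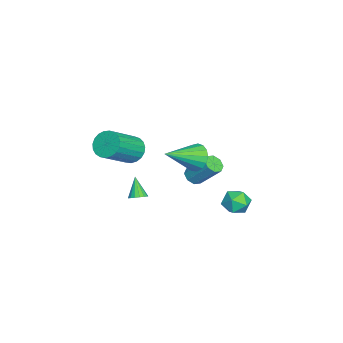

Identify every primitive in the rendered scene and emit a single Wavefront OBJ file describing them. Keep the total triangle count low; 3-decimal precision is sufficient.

v -1.765 0.746 -2.359
v -1.22 0.854 -2.611
v -0.81 2.002 -1.233
v -1.355 1.894 -0.981
v -1.548 1.151 -2.761
v -1.137 2.298 -1.383
v -2.003 1.211 -2.675
v -1.592 2.358 -1.297
v -2.319 0.998 -2.404
v -1.908 2.146 -1.026
v -2.31 0.638 -2.107
v -1.9 1.786 -0.729
v -1.983 0.342 -1.957
v -1.572 1.489 -0.579
v -1.528 0.282 -2.043
v -1.117 1.429 -0.665
v -1.212 0.494 -2.314
v -0.801 1.642 -0.936
v -0.803 3.319 -2.642
v -0.11 3.586 -2.184
v 0.05 2.874 -3.676
v 0.743 3.141 -3.218
v 0.275 2.458 -2.943
v -0.252 2.733 -2.304
v 0.192 3.727 -3.556
v -0.335 4.002 -2.917
v 0.506 3.838 -2.749
v 0.557 3.054 -2.37
v -0.617 3.406 -3.49
v -0.566 2.622 -3.111
v 3.05 1.504 2.526
v 3.446 1.335 1.781
v 4.27 0.096 3.494
v 3.669 1.64 1.944
v 3.75 1.914 2.241
v 3.671 2.094 2.602
v 3.45 2.139 2.946
v 3.137 2.039 3.194
v 2.804 1.816 3.289
v 2.528 1.521 3.209
v 2.371 1.223 2.973
v 2.37 0.989 2.634
v 2.524 0.874 2.27
v 2.799 0.902 1.966
v 3.132 1.069 1.789
v 3.236 -1.719 2.921
v 3.819 -1.647 2.335
v 5.228 -2.649 3.613
v 4.644 -2.721 4.199
v 3.862 -1.356 2.515
v 5.271 -2.358 3.794
v 3.797 -1.128 2.766
v 5.206 -2.13 4.044
v 3.635 -1.002 3.043
v 5.044 -2.004 4.322
v 3.404 -1 3.299
v 4.812 -2.002 4.578
v 3.144 -1.122 3.49
v 4.552 -2.124 4.769
v 2.899 -1.348 3.583
v 4.308 -2.35 4.861
v 2.713 -1.637 3.56
v 4.122 -2.64 4.839
v 2.617 -1.941 3.428
v 4.026 -2.944 4.706
v 2.629 -2.207 3.207
v 4.037 -3.209 4.486
v 2.745 -2.388 2.937
v 4.153 -3.39 4.216
v 2.946 -2.453 2.665
v 4.354 -3.455 3.943
v 3.197 -2.392 2.436
v 4.605 -3.394 3.715
v 3.455 -2.214 2.291
v 4.863 -3.216 3.57
v 3.675 -1.95 2.256
v 5.083 -2.952 3.534
v 4.262 -1.244 0.123
v 4.519 -0.892 0.389
v 3.558 -1.496 1.137
v 4.333 -0.768 0.291
v 4.131 -0.752 0.154
v 3.96 -0.849 0.011
v 3.857 -1.037 -0.107
v 3.847 -1.272 -0.172
v 3.932 -1.5 -0.17
v 4.093 -1.67 -0.1
v 4.293 -1.743 0.02
v 4.485 -1.701 0.165
v 4.627 -1.554 0.299
v 4.685 -1.337 0.393
v 4.646 -1.098 0.426
f 2 1 5
f 2 5 3
f 3 5 6
f 3 6 4
f 5 1 7
f 5 7 6
f 6 7 8
f 6 8 4
f 7 1 9
f 7 9 8
f 8 9 10
f 8 10 4
f 9 1 11
f 9 11 10
f 10 11 12
f 10 12 4
f 11 1 13
f 11 13 12
f 12 13 14
f 12 14 4
f 13 1 15
f 13 15 14
f 14 15 16
f 14 16 4
f 15 1 17
f 15 17 16
f 16 17 18
f 16 18 4
f 17 1 2
f 17 2 18
f 18 2 3
f 18 3 4
f 19 30 24
f 19 24 20
f 19 20 26
f 19 26 29
f 19 29 30
f 20 24 28
f 24 30 23
f 30 29 21
f 29 26 25
f 26 20 27
f 22 28 23
f 22 23 21
f 22 21 25
f 22 25 27
f 22 27 28
f 23 28 24
f 21 23 30
f 25 21 29
f 27 25 26
f 28 27 20
f 32 31 34
f 32 34 33
f 34 31 35
f 34 35 33
f 35 31 36
f 35 36 33
f 36 31 37
f 36 37 33
f 37 31 38
f 37 38 33
f 38 31 39
f 38 39 33
f 39 31 40
f 39 40 33
f 40 31 41
f 40 41 33
f 41 31 42
f 41 42 33
f 42 31 43
f 42 43 33
f 43 31 44
f 43 44 33
f 44 31 45
f 44 45 33
f 45 31 32
f 45 32 33
f 47 46 50
f 47 50 48
f 48 50 51
f 48 51 49
f 50 46 52
f 50 52 51
f 51 52 53
f 51 53 49
f 52 46 54
f 52 54 53
f 53 54 55
f 53 55 49
f 54 46 56
f 54 56 55
f 55 56 57
f 55 57 49
f 56 46 58
f 56 58 57
f 57 58 59
f 57 59 49
f 58 46 60
f 58 60 59
f 59 60 61
f 59 61 49
f 60 46 62
f 60 62 61
f 61 62 63
f 61 63 49
f 62 46 64
f 62 64 63
f 63 64 65
f 63 65 49
f 64 46 66
f 64 66 65
f 65 66 67
f 65 67 49
f 66 46 68
f 66 68 67
f 67 68 69
f 67 69 49
f 68 46 70
f 68 70 69
f 69 70 71
f 69 71 49
f 70 46 72
f 70 72 71
f 71 72 73
f 71 73 49
f 72 46 74
f 72 74 73
f 73 74 75
f 73 75 49
f 74 46 76
f 74 76 75
f 75 76 77
f 75 77 49
f 76 46 47
f 76 47 77
f 77 47 48
f 77 48 49
f 79 78 81
f 79 81 80
f 81 78 82
f 81 82 80
f 82 78 83
f 82 83 80
f 83 78 84
f 83 84 80
f 84 78 85
f 84 85 80
f 85 78 86
f 85 86 80
f 86 78 87
f 86 87 80
f 87 78 88
f 87 88 80
f 88 78 89
f 88 89 80
f 89 78 90
f 89 90 80
f 90 78 91
f 90 91 80
f 91 78 92
f 91 92 80
f 92 78 79
f 92 79 80

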